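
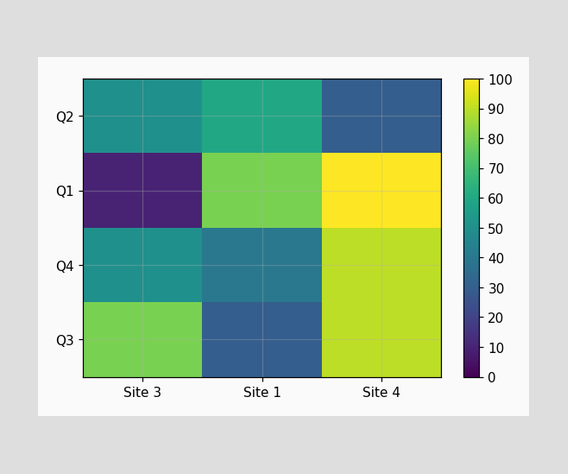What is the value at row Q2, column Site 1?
60

Matching cell (Q2, Site 1) against the colorbar gives 60.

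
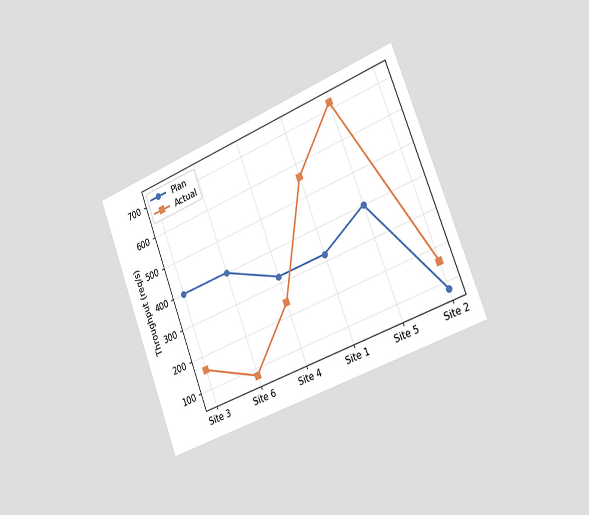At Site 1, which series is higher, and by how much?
Actual, by 240req/s

The chart is tilted about 21° counter-clockwise and viewed slightly from the right. At Site 1, Actual sits above the other line by 240req/s.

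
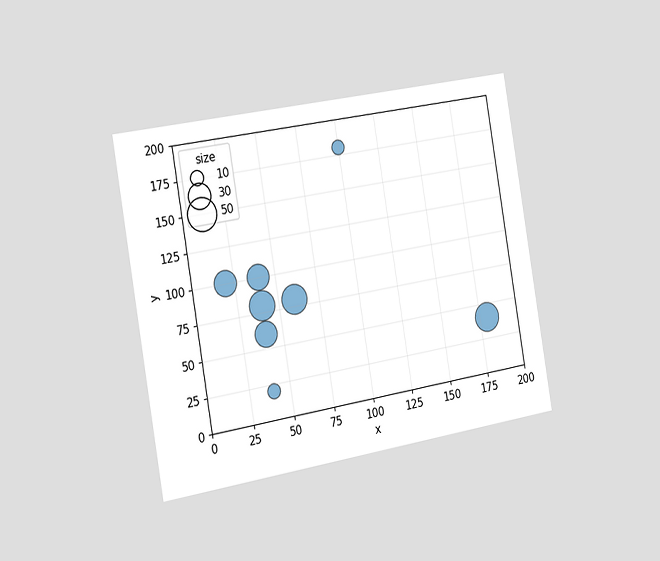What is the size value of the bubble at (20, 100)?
The chart is tilted about 10° counter-clockwise and viewed slightly from the left. Matching the bubble at (20, 100) against the size legend gives 30.

30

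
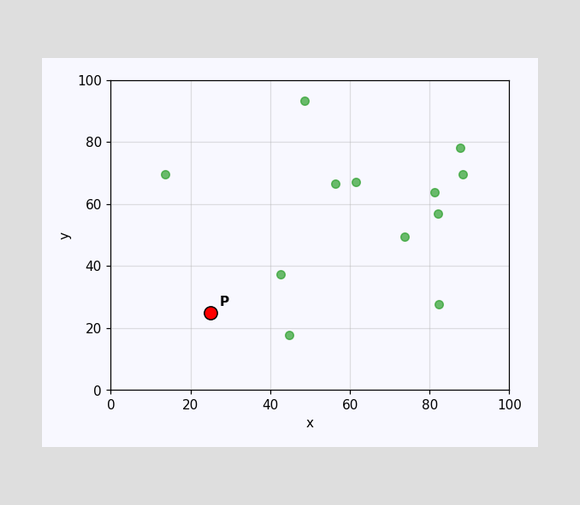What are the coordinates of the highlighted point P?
(25, 25)

Following the gridlines from P to each axis, P sits at (25, 25).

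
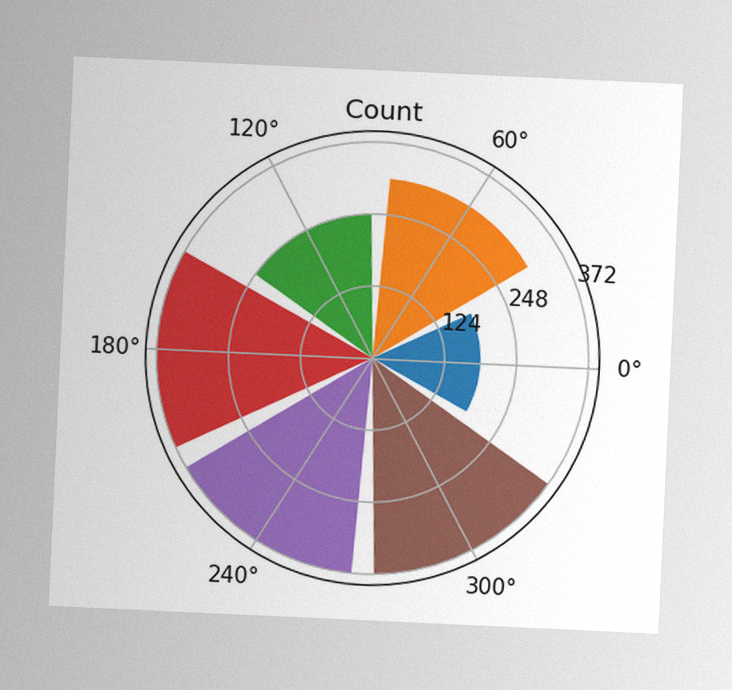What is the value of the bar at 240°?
372

The chart is tilted about 3° clockwise, with some photo noise. The bar at 240° reaches 372 on the radial axis.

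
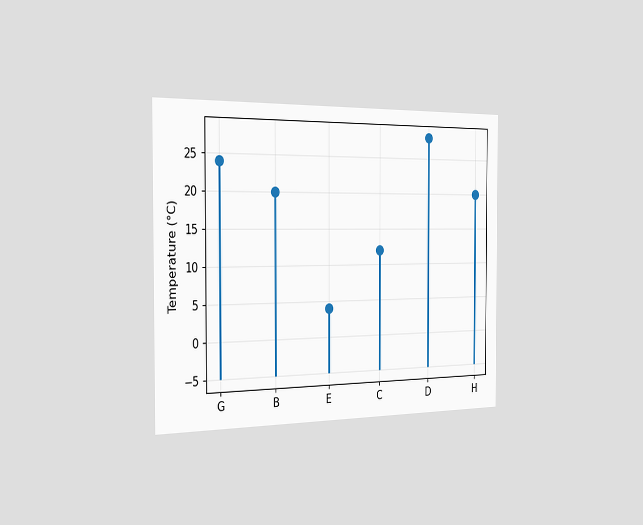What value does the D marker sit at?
The chart is viewed slightly from the left. The D marker sits at 28°C.

28°C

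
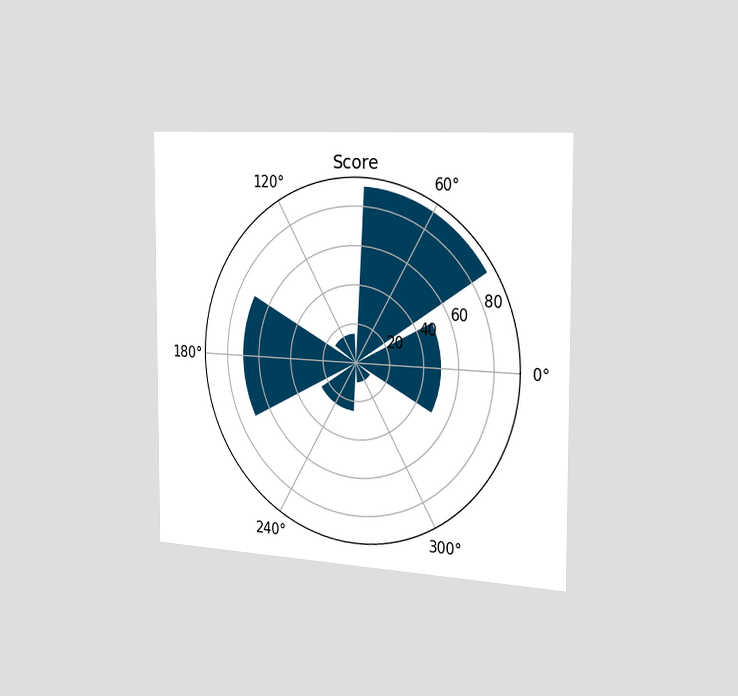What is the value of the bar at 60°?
90

The chart is viewed slightly from the right. The bar at 60° reaches 90 on the radial axis.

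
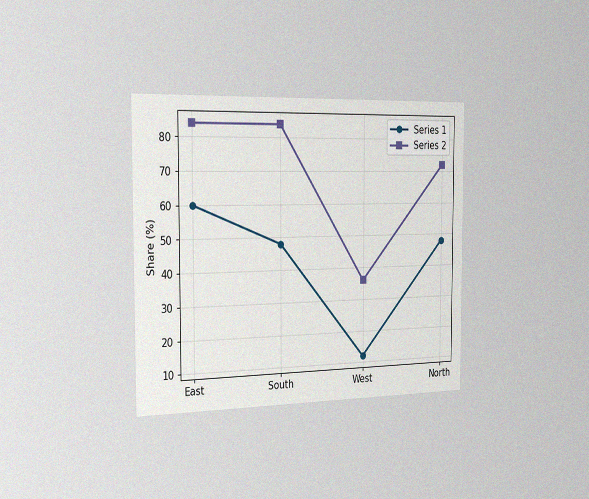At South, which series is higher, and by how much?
Series 2, by 36%

The chart is viewed slightly from the left, with some photo noise. At South, Series 2 sits above the other line by 36%.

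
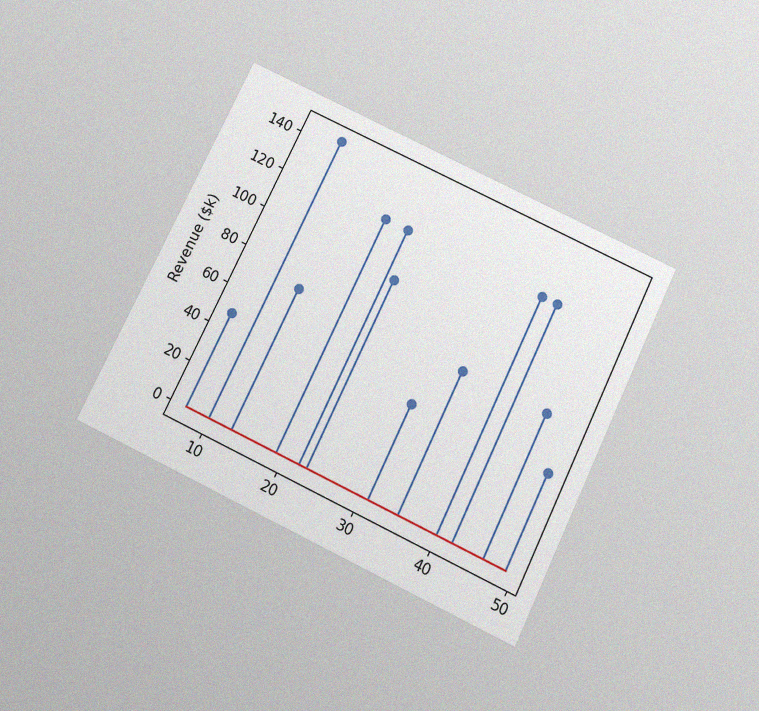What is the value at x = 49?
The chart is tilted about 26° clockwise and viewed slightly from below, with some photo noise. The stem at x=49 reaches $48k.

$48k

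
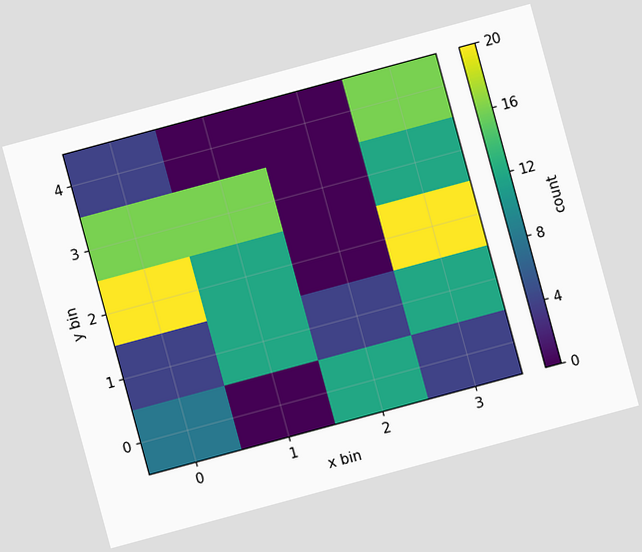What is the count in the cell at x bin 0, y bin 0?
The chart is tilted about 15° counter-clockwise. Matching the cell (0, 0) against the colorbar gives 8.

8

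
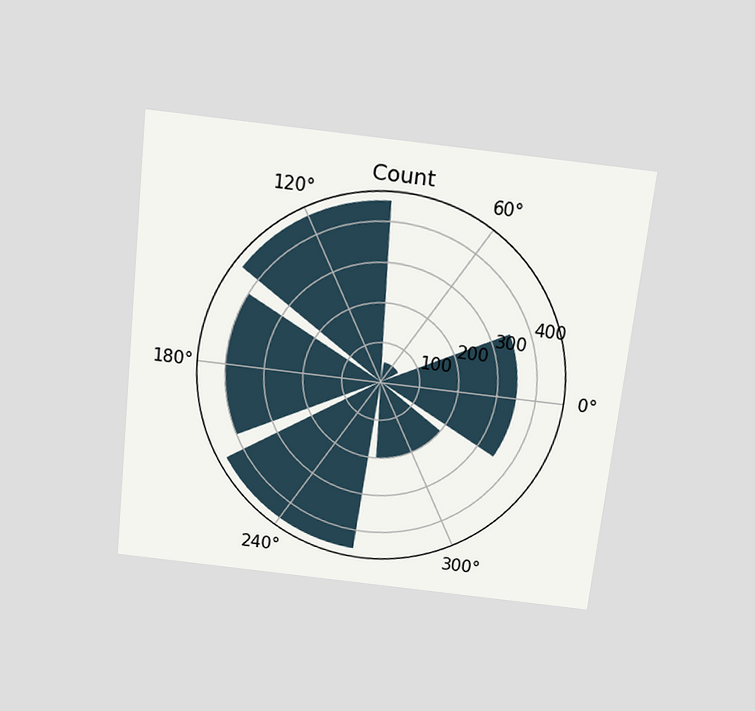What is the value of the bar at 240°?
The chart is tilted about 6° clockwise and viewed slightly from above. The bar at 240° reaches 450 on the radial axis.

450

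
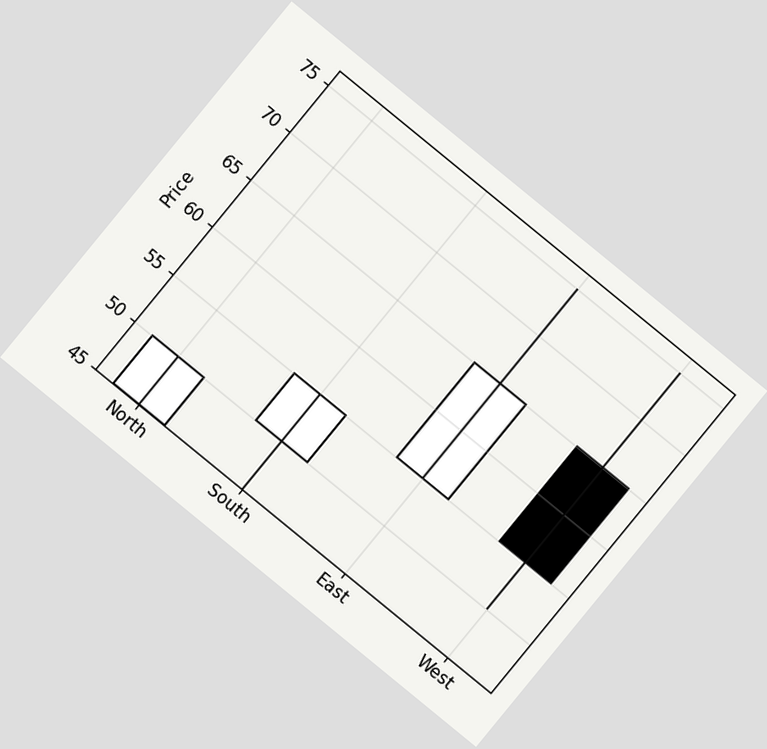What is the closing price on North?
50

The chart is tilted about 39° clockwise. The North candle closes at 50.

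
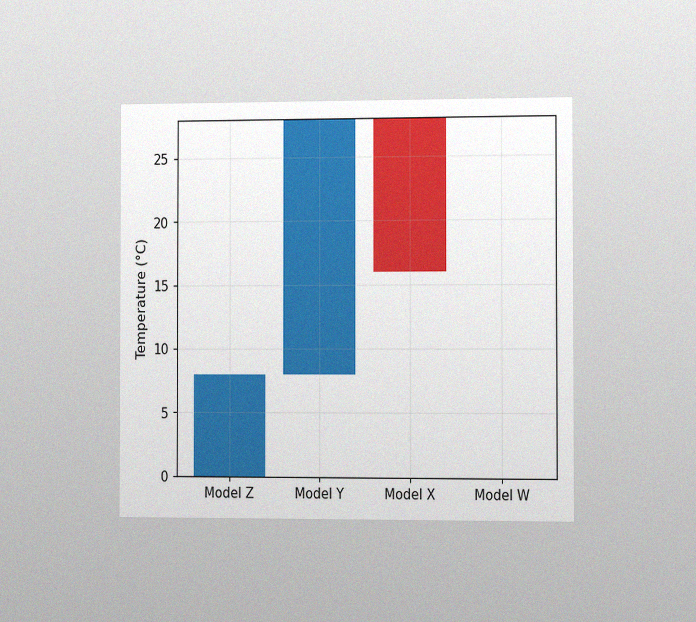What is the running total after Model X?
The chart is viewed slightly from the right, with some photo noise. After Model X the running total reaches 16°C.

16°C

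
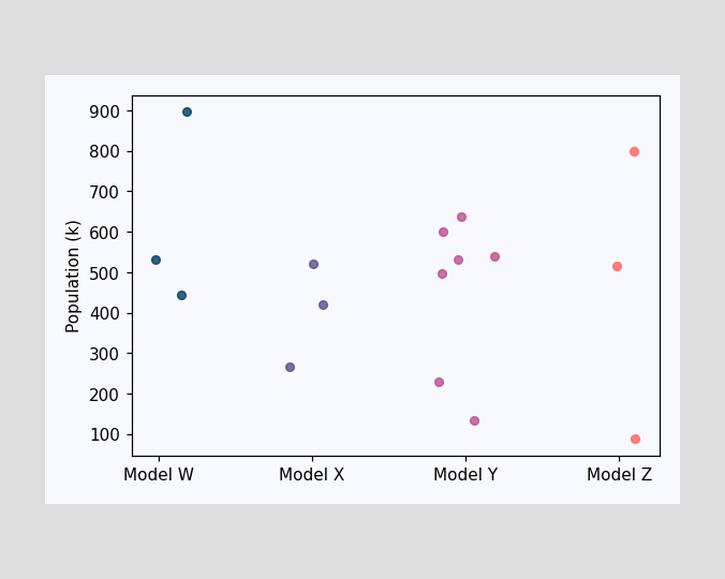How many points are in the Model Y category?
Counting the markers in the Model Y column gives 7.

7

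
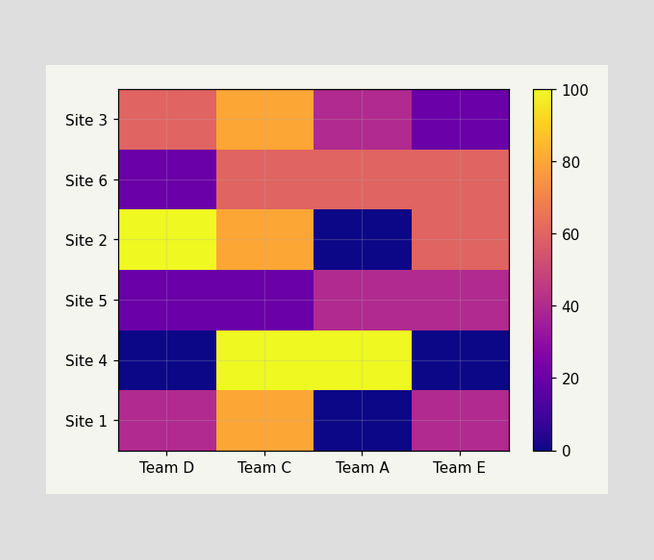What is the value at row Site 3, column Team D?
Matching cell (Site 3, Team D) against the colorbar gives 60.

60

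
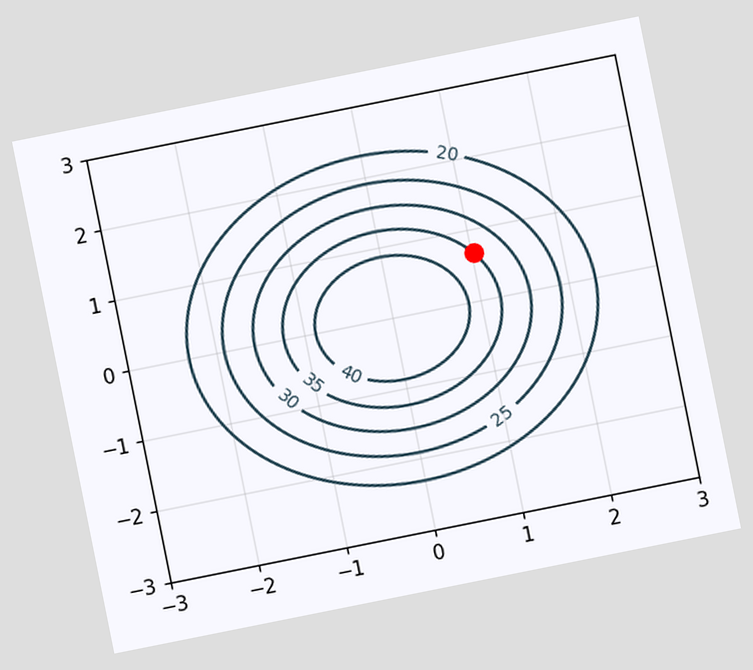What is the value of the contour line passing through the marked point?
The chart is tilted about 11° counter-clockwise. The marked point sits on the contour labelled 35.

35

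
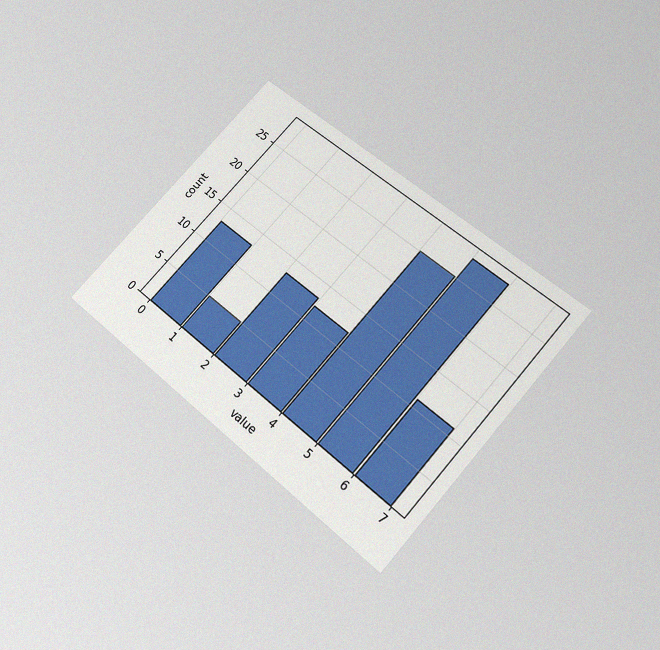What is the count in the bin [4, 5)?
The chart is tilted about 41° clockwise and viewed slightly from below, with some photo noise. The [4, 5) bin has height 25.

25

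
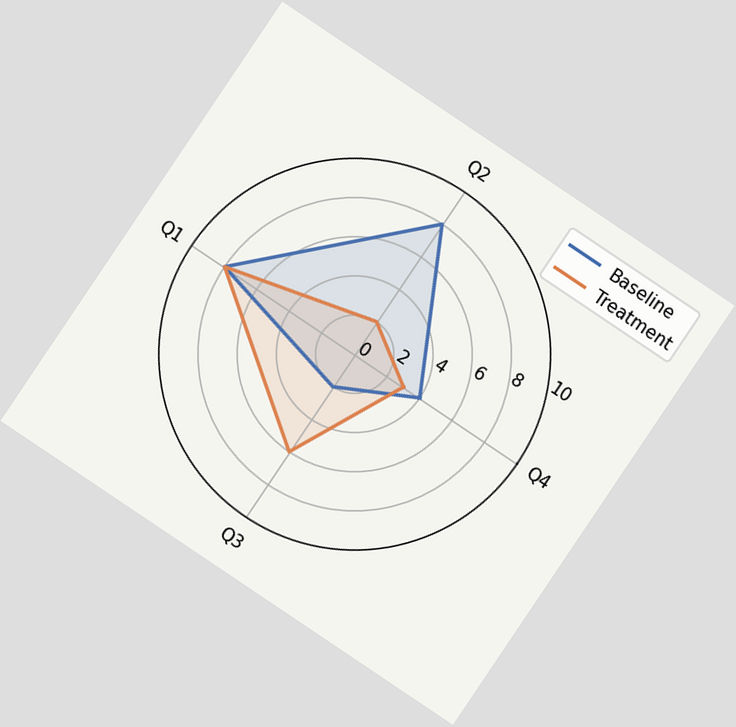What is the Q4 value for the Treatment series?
The chart is tilted about 34° clockwise. On the Q4 axis, Treatment reaches 3.

3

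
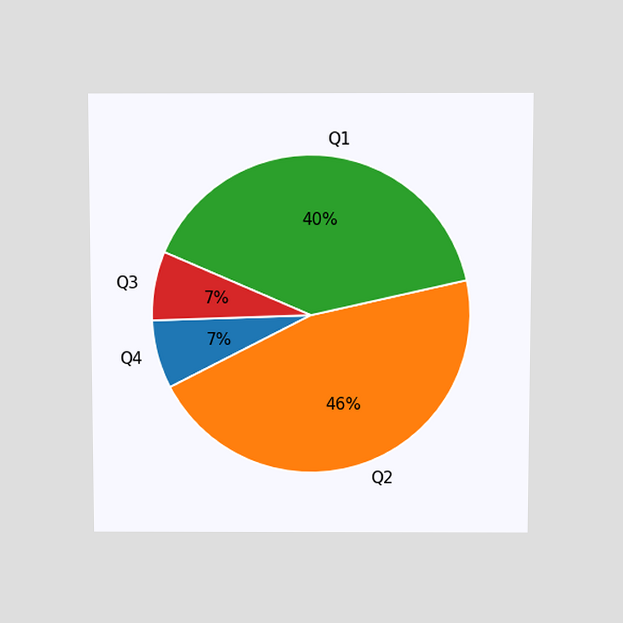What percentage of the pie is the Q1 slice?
The chart is viewed at a slight angle. The Q1 slice takes up 40% of the pie.

40%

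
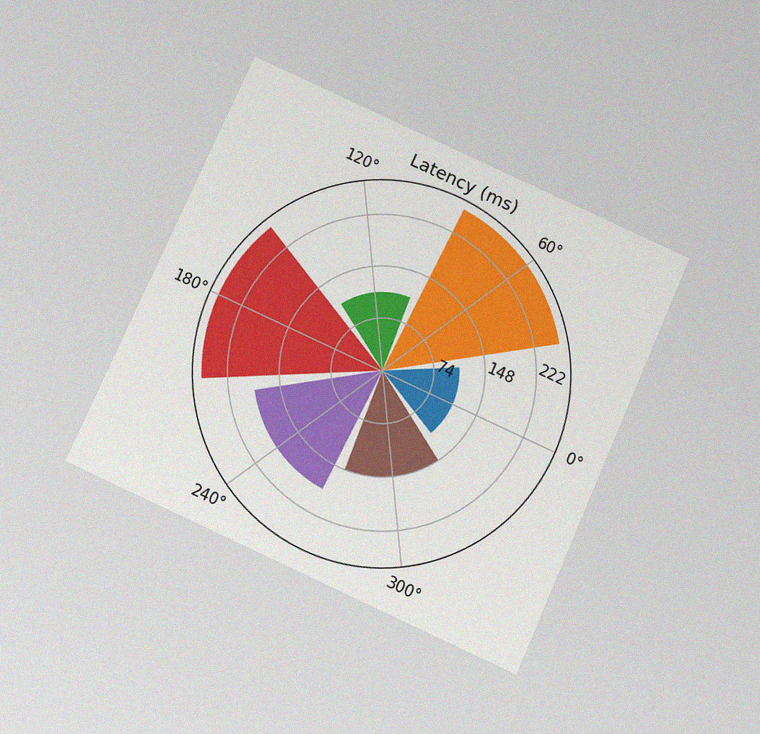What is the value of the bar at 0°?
111ms

The chart is tilted about 24° clockwise and viewed slightly from below, with some photo noise. The bar at 0° reaches 111ms on the radial axis.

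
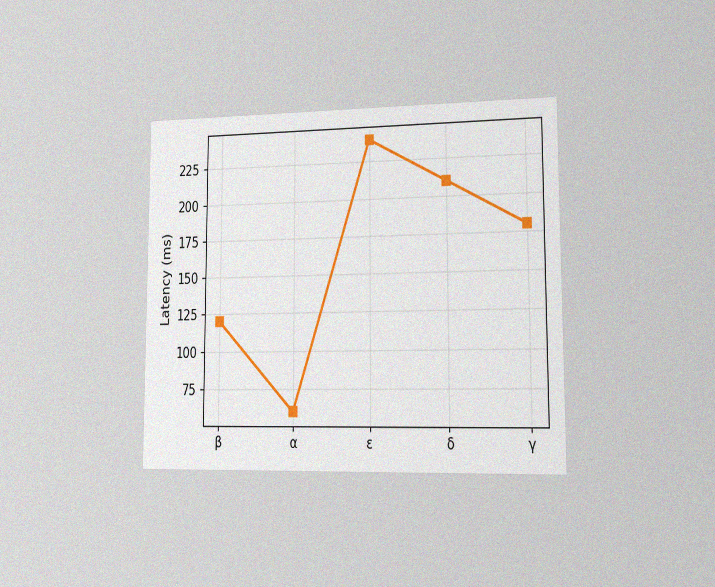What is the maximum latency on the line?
240ms

The chart is viewed slightly from the right, with some photo noise. The highest point is at ε, and reading across to the y-axis gives 240ms.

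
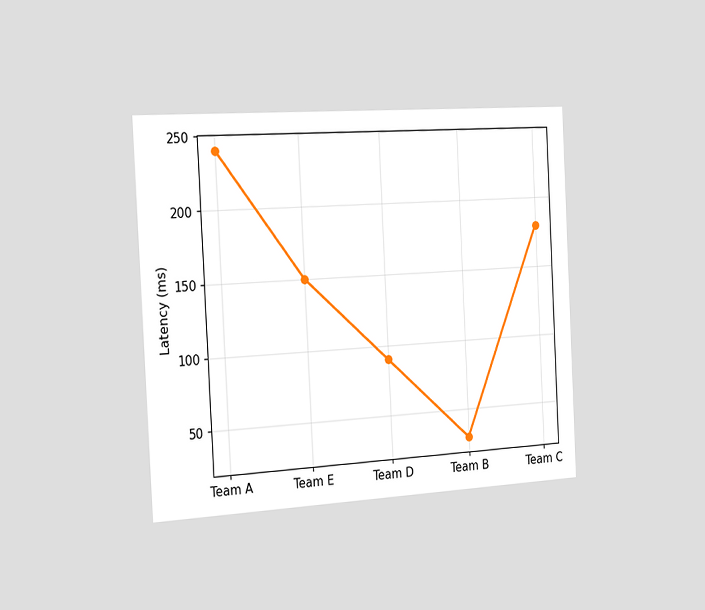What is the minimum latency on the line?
30ms

The chart is tilted about 3° counter-clockwise and viewed slightly from the left. The lowest point is at Team B, and reading across to the y-axis gives 30ms.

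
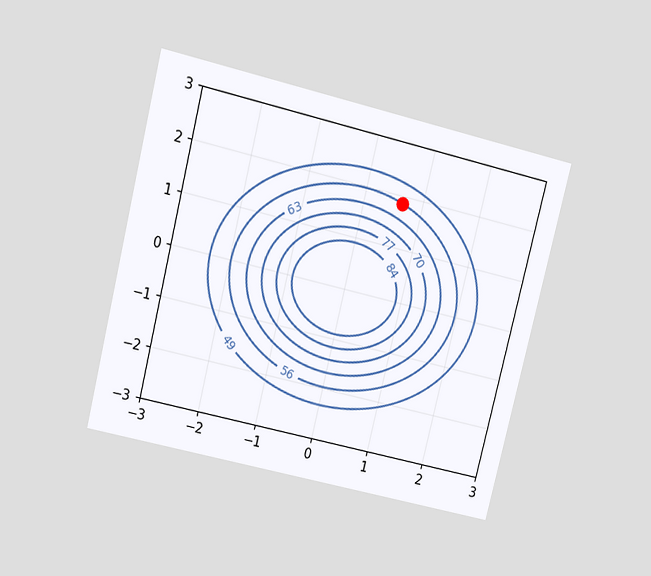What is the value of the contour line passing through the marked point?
The chart is tilted about 14° clockwise and viewed slightly from above. The marked point sits on the contour labelled 56.

56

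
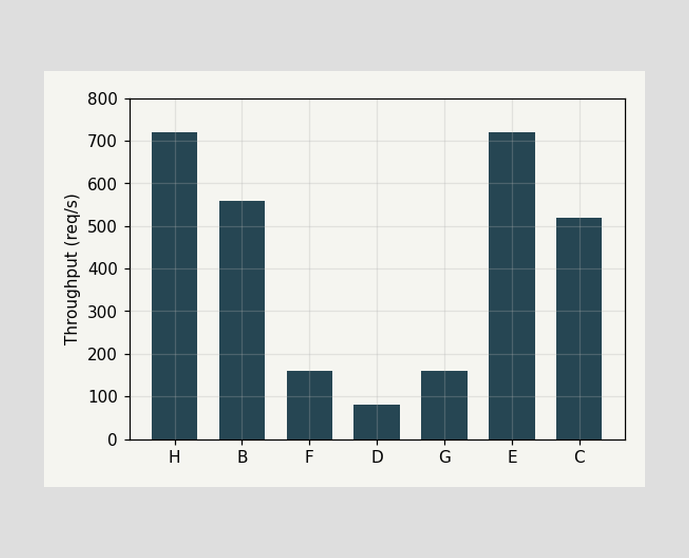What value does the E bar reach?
720req/s

Reading along the chart's y-axis, the E bar reaches 720req/s.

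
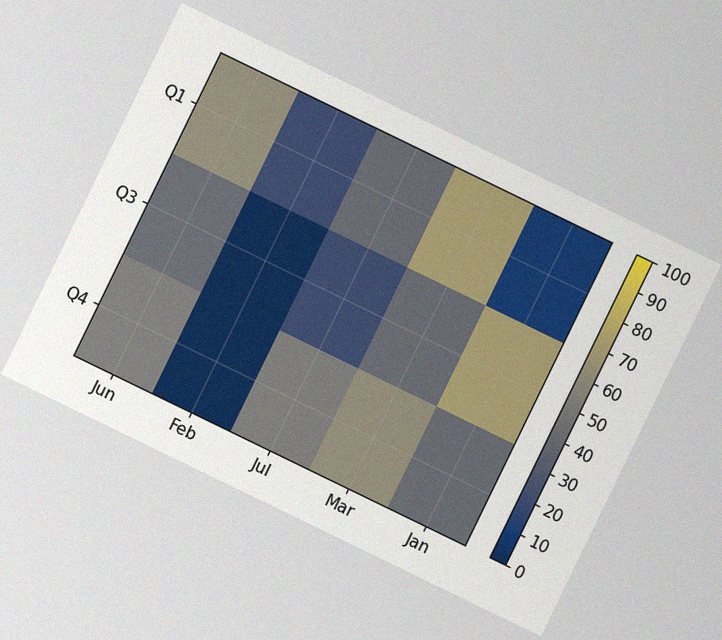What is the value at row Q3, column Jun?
40

The chart is tilted about 26° clockwise, with some photo noise. Matching cell (Q3, Jun) against the colorbar gives 40.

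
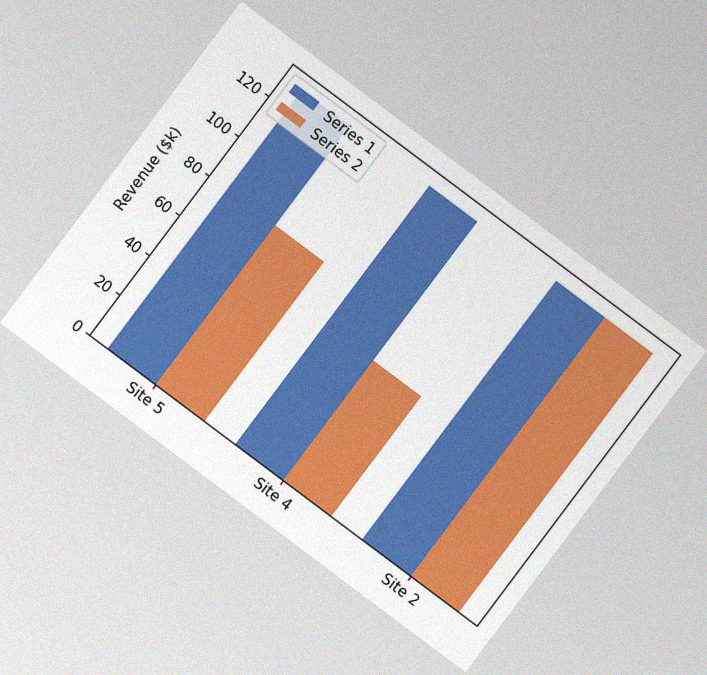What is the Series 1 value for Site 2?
$130k

The chart is tilted about 37° clockwise, with some photo noise. The Series 1 bar at Site 2 reaches $130k on the y-axis.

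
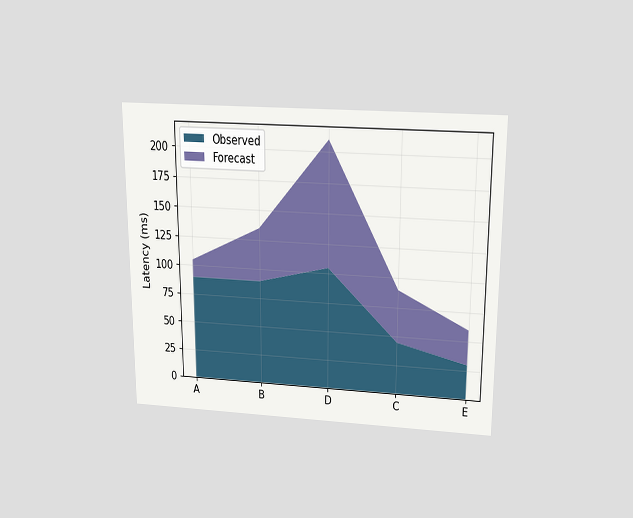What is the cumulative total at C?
90ms

The chart is viewed slightly from above. The stacked total at C reaches 90ms.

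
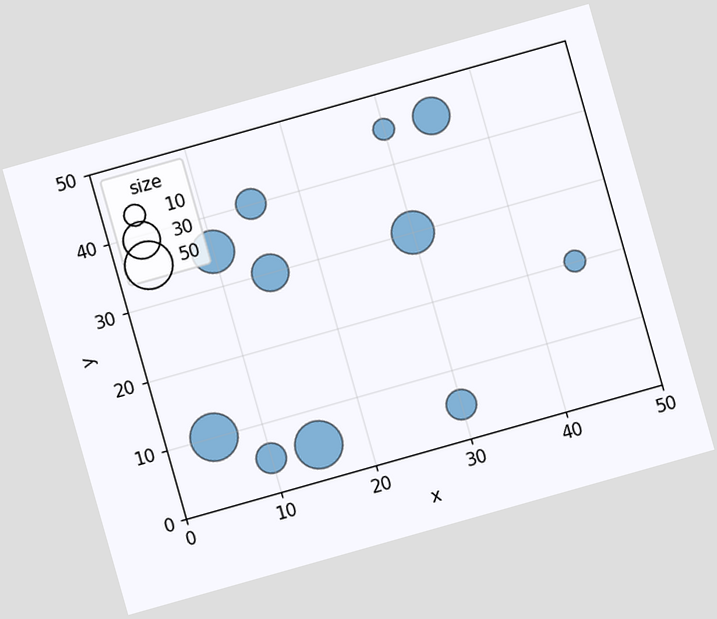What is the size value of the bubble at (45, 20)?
The chart is tilted about 16° counter-clockwise. Matching the bubble at (45, 20) against the size legend gives 10.

10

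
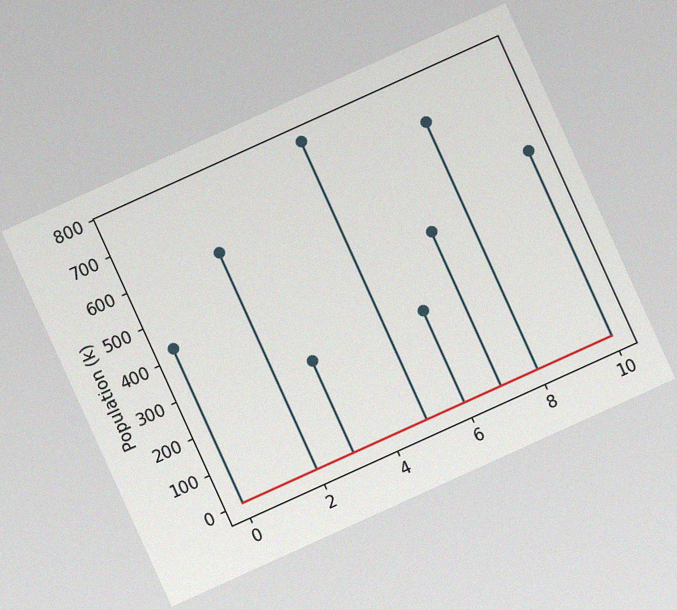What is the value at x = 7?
425k

The chart is tilted about 24° counter-clockwise, with some photo noise. The stem at x=7 reaches 425k.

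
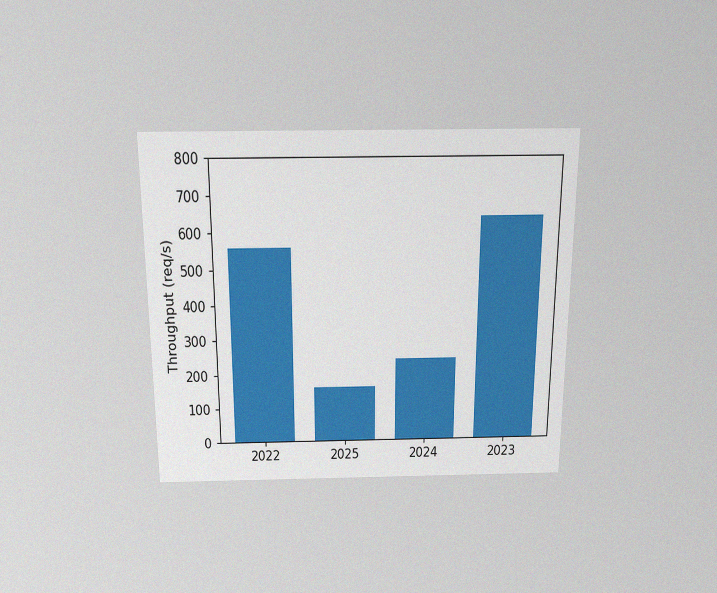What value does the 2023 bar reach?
The chart is viewed slightly from above, with some photo noise. Reading along the chart's y-axis, the 2023 bar reaches 640req/s.

640req/s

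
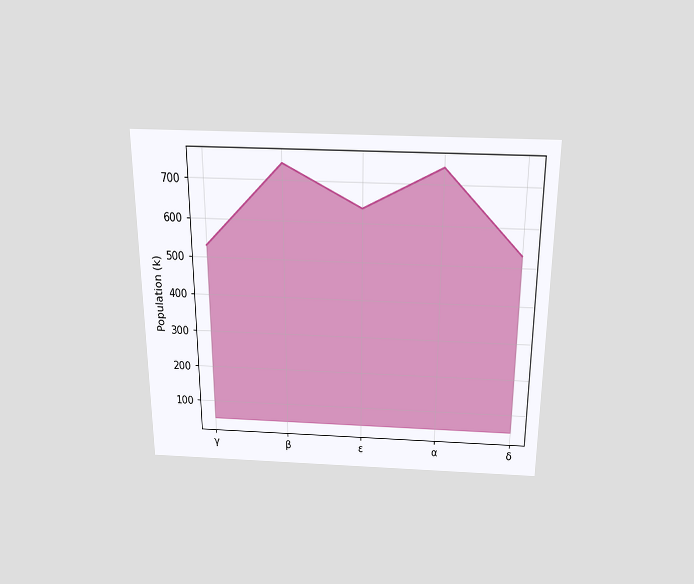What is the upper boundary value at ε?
636k

The chart is viewed slightly from above. At ε the upper boundary is at 636k.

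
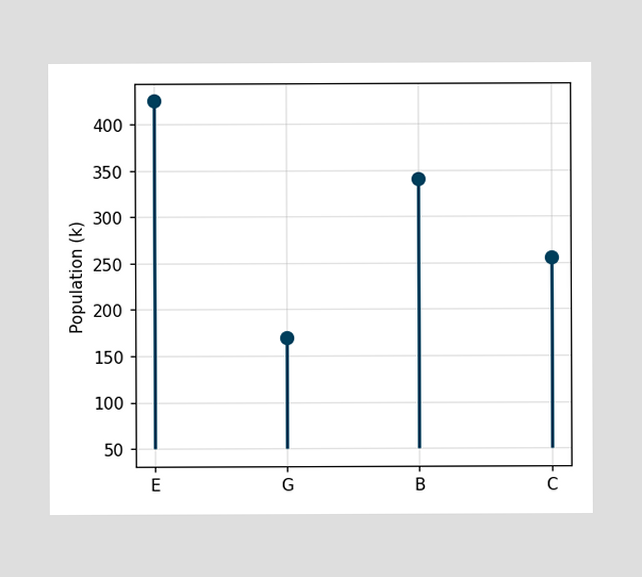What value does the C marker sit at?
255k

The C marker sits at 255k.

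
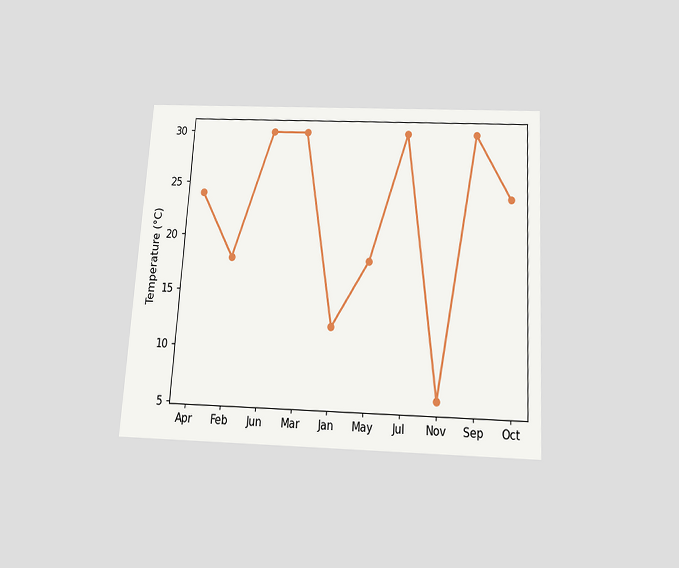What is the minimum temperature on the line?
The chart is tilted about 3° clockwise and viewed slightly from below. The lowest point is at Nov, and reading across to the y-axis gives 6°C.

6°C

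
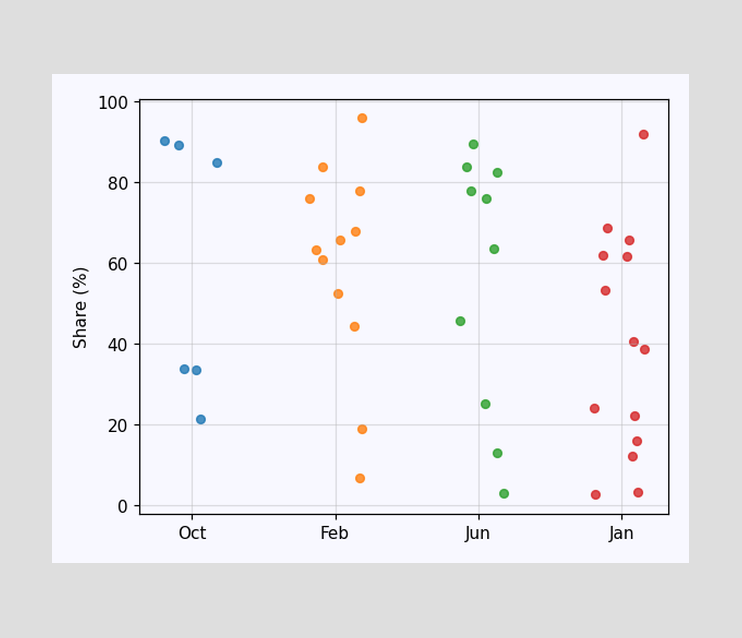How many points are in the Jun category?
10

Counting the markers in the Jun column gives 10.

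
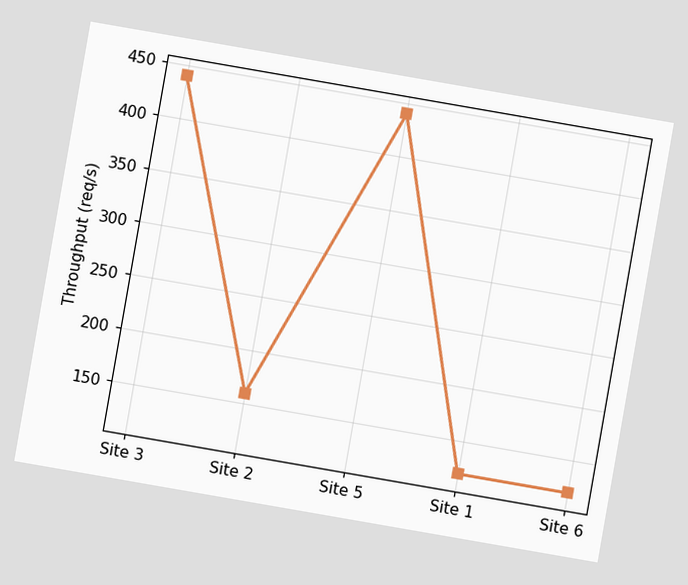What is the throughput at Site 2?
160req/s

The chart is tilted about 10° clockwise. At Site 2, the line is at 160req/s.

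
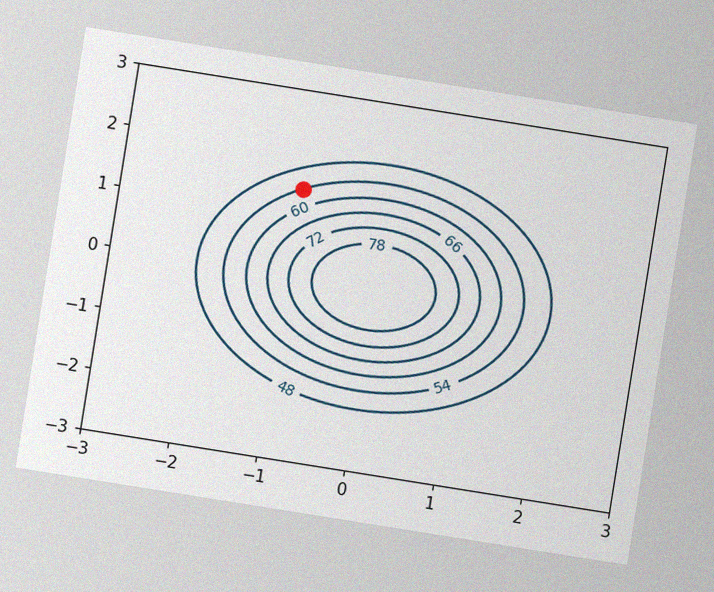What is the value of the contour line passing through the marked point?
The chart is tilted about 9° clockwise, with some photo noise. The marked point sits on the contour labelled 54.

54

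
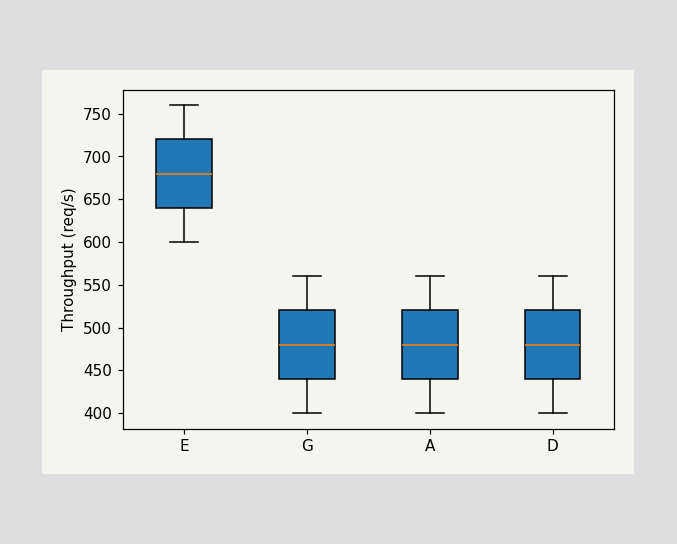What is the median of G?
480req/s

The median line in the G box sits at 480req/s.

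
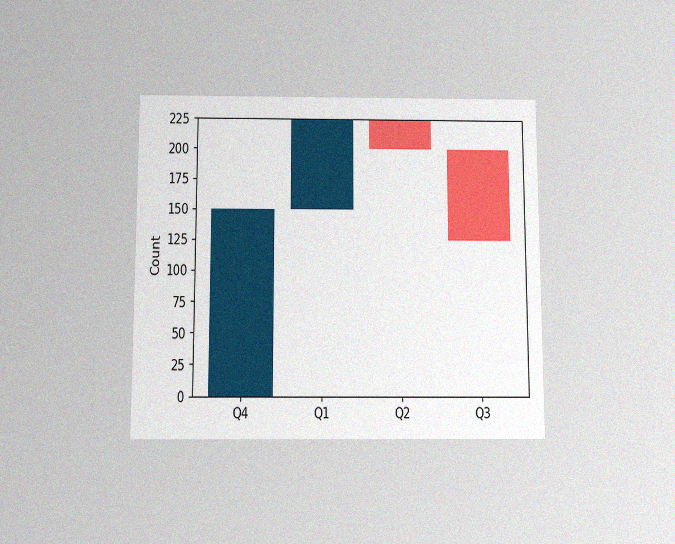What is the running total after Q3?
The chart is viewed slightly from below, with some photo noise. After Q3 the running total reaches 125.

125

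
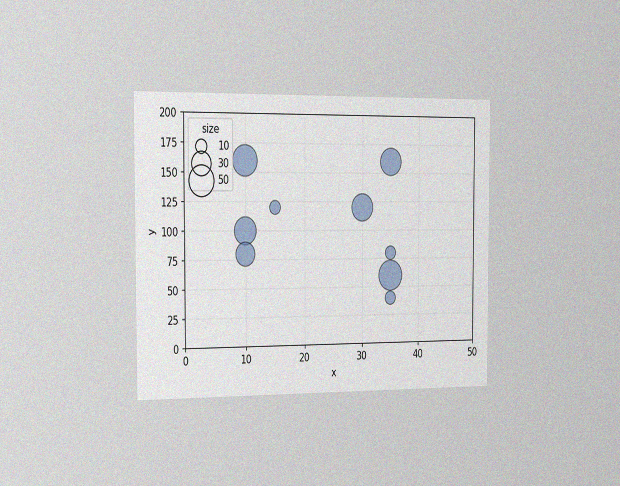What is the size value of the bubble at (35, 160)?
The chart is viewed slightly from the left, with some photo noise. Matching the bubble at (35, 160) against the size legend gives 40.

40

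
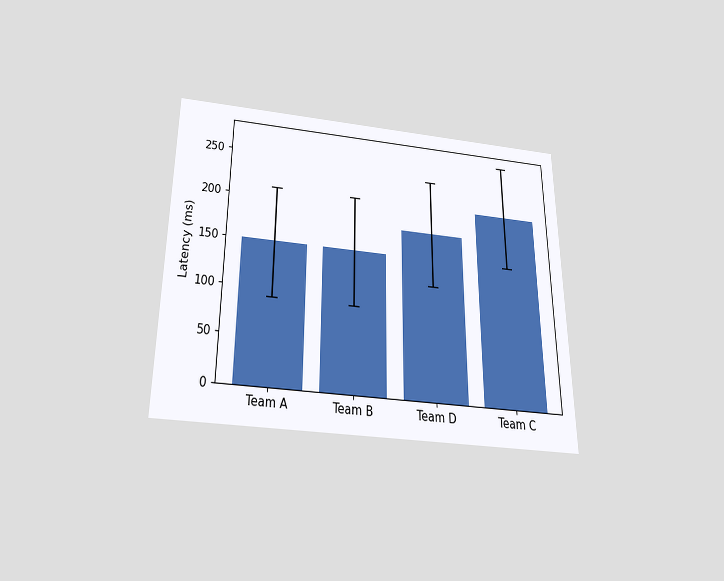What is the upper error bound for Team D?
The chart is viewed slightly from below. The Team D bar's upper whisker reaches 240ms.

240ms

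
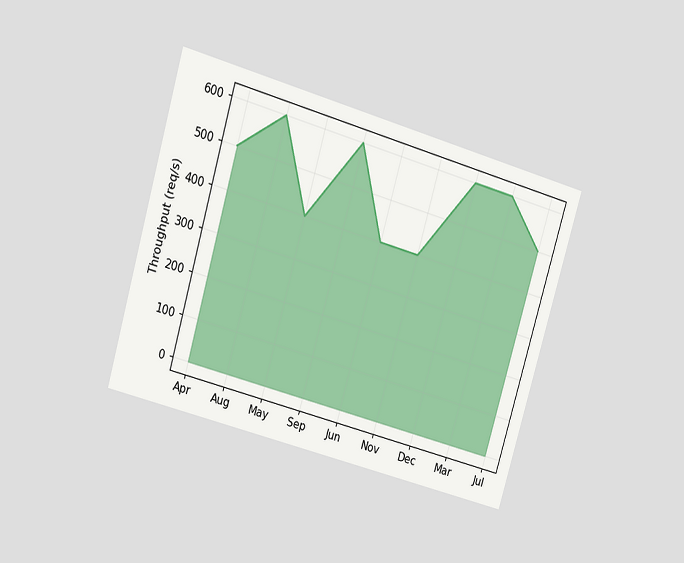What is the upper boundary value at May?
400req/s

The chart is tilted about 16° clockwise and viewed at a slight angle. At May the upper boundary is at 400req/s.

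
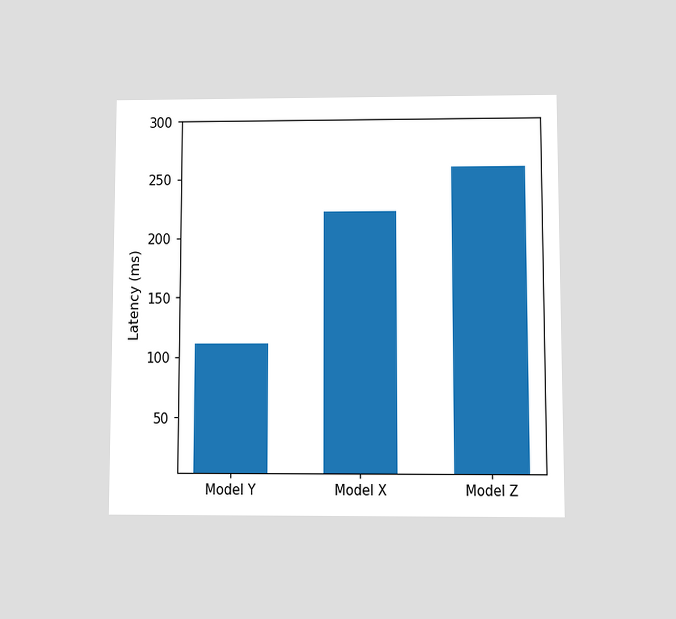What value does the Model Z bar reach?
The chart is viewed at a slight angle. Reading along the chart's y-axis, the Model Z bar reaches 259ms.

259ms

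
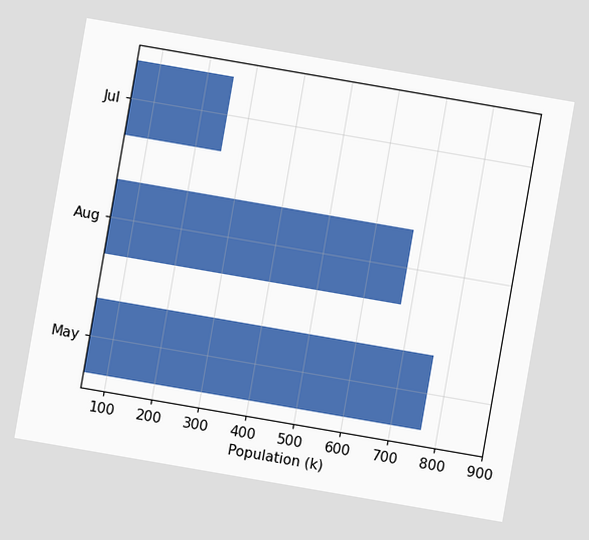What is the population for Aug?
The chart is tilted about 10° clockwise. Reading along the chart's x-axis, the Aug bar reaches 680k.

680k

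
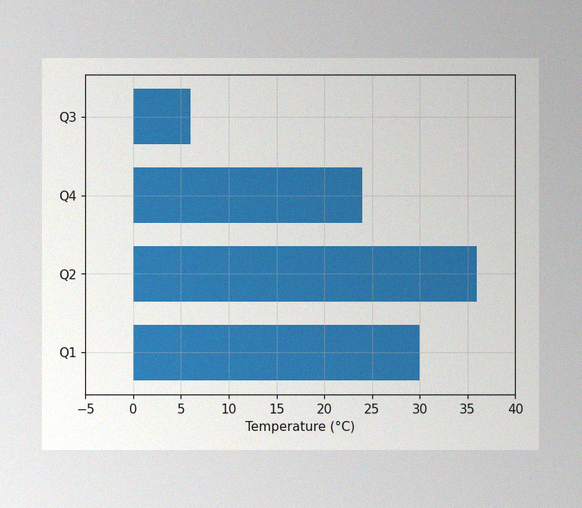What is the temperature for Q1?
30°C

The image has some photo noise and uneven lighting. Reading along the chart's x-axis, the Q1 bar reaches 30°C.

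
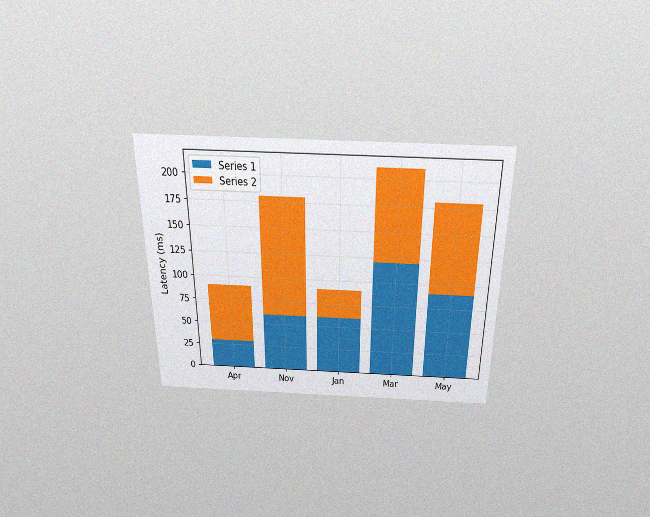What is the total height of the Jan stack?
90ms

The chart is viewed slightly from above, with some photo noise. The Jan stack's top reaches 90ms on the y-axis.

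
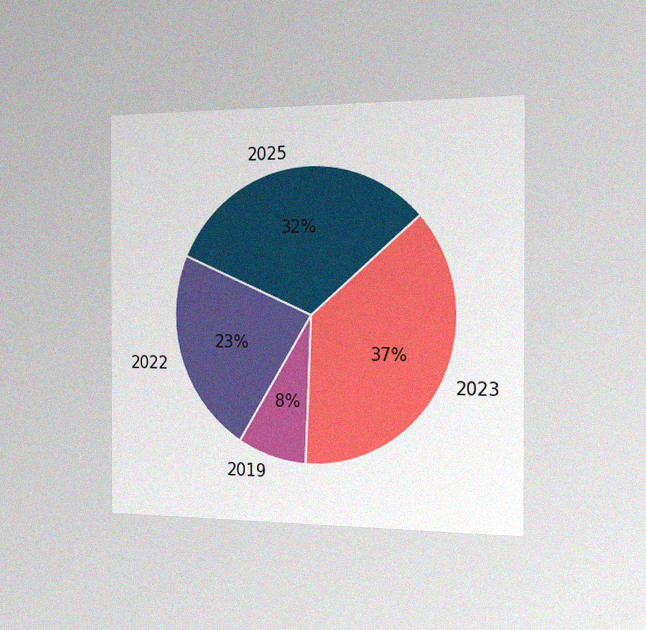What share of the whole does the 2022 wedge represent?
The chart is viewed slightly from the right, with some photo noise. The 2022 slice takes up 23% of the pie.

23%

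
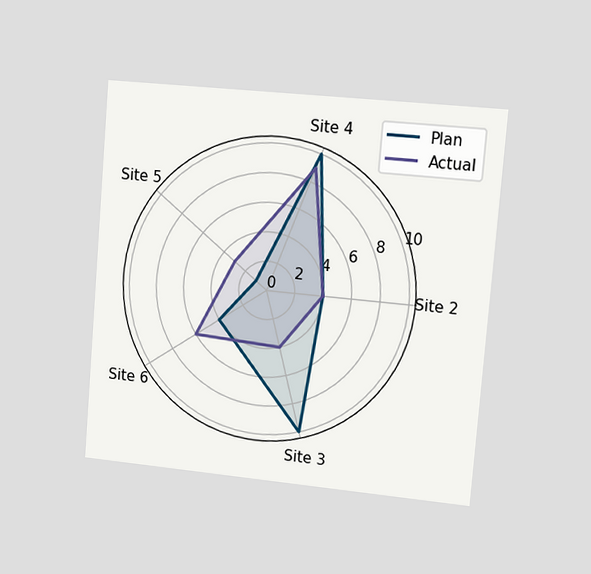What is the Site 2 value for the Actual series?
4

The chart is tilted about 5° clockwise and viewed slightly from the right. On the Site 2 axis, Actual reaches 4.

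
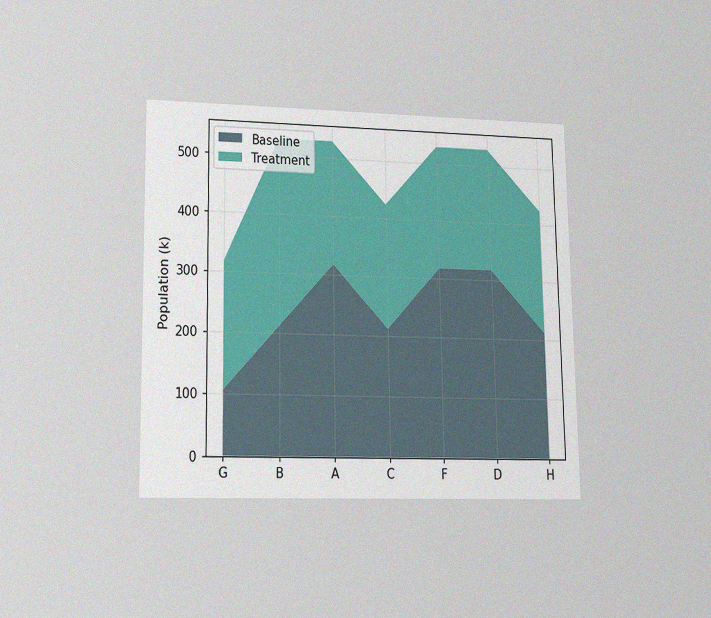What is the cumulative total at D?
530k

The chart is viewed at a slight angle, with some photo noise. The stacked total at D reaches 530k.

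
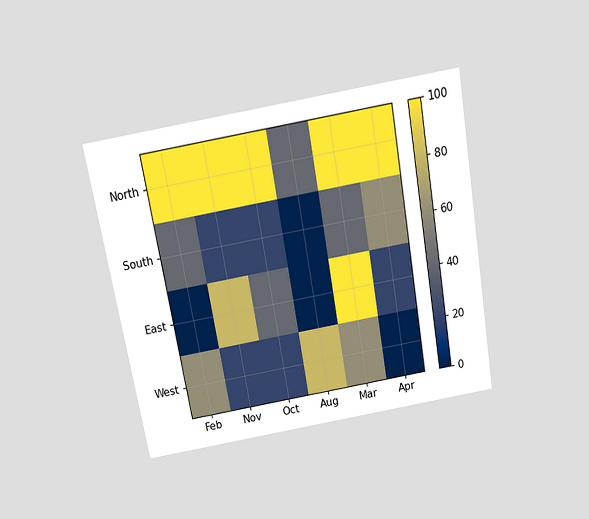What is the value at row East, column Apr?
20

The chart is tilted about 10° counter-clockwise and viewed slightly from above. Matching cell (East, Apr) against the colorbar gives 20.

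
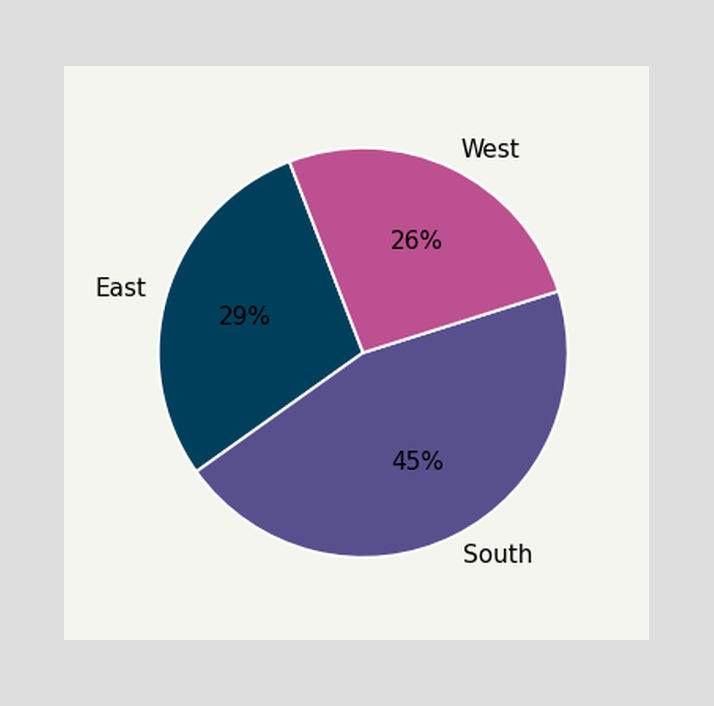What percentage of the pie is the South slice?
45%

The South slice takes up 45% of the pie.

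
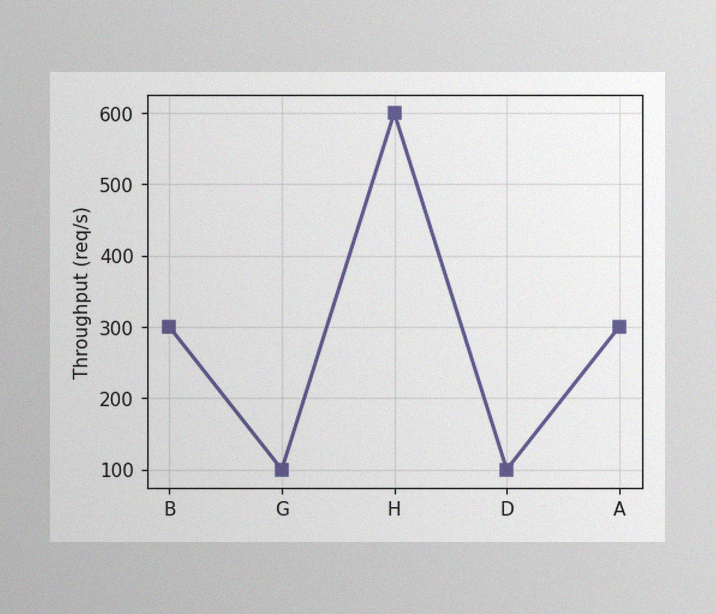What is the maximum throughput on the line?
600req/s

The image has some photo noise and uneven lighting. The highest point is at H, and reading across to the y-axis gives 600req/s.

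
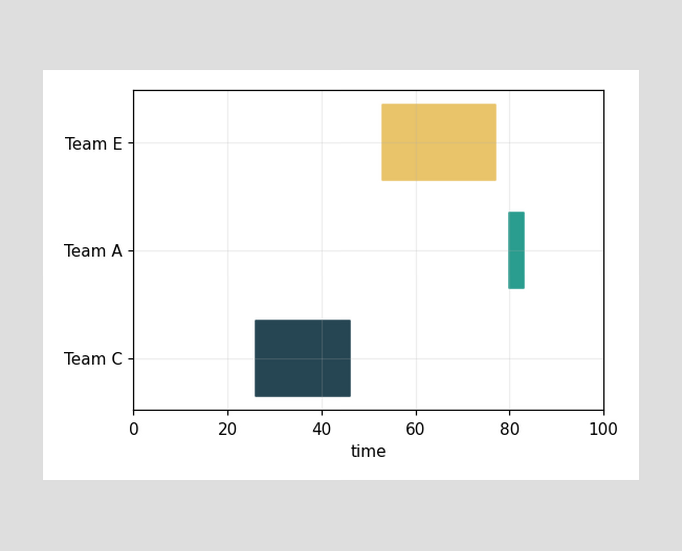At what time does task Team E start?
The Team E bar begins at t=53.

53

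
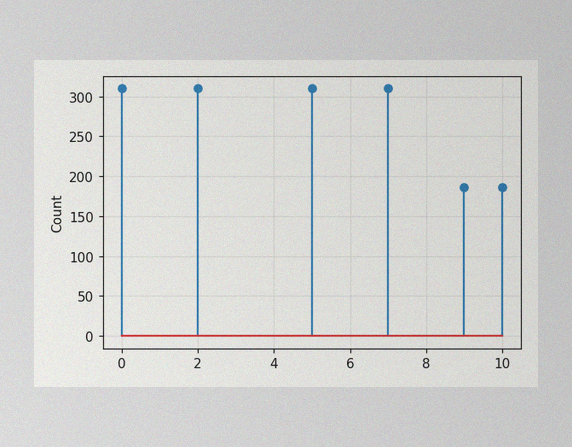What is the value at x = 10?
The image has some photo noise and uneven lighting. The stem at x=10 reaches 186.

186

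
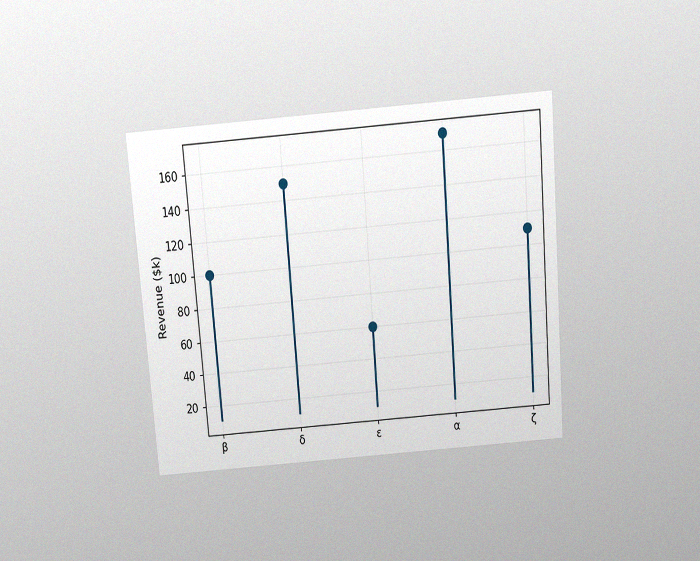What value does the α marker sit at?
$170k

The chart is tilted about 5° counter-clockwise and viewed slightly from above, with some photo noise. The α marker sits at $170k.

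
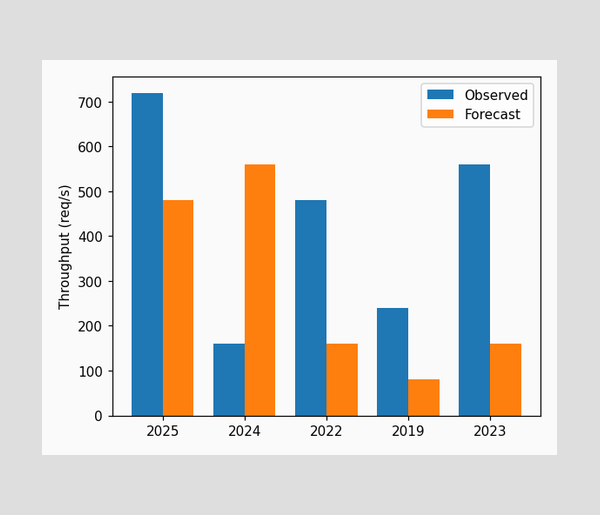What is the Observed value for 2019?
240req/s

The Observed bar at 2019 reaches 240req/s on the y-axis.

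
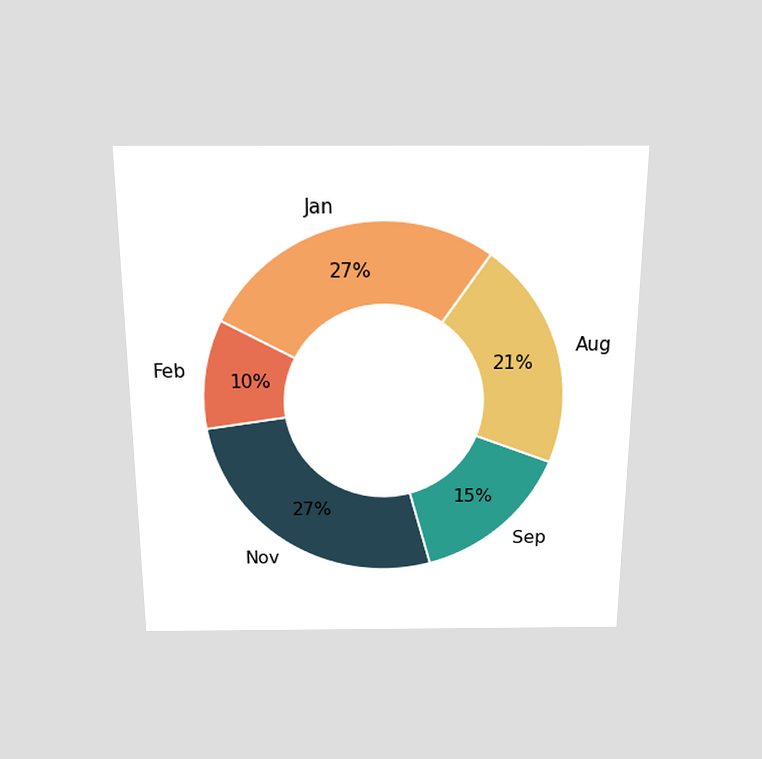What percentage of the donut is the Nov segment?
The chart is viewed slightly from above. The Nov segment takes up 27% of the ring.

27%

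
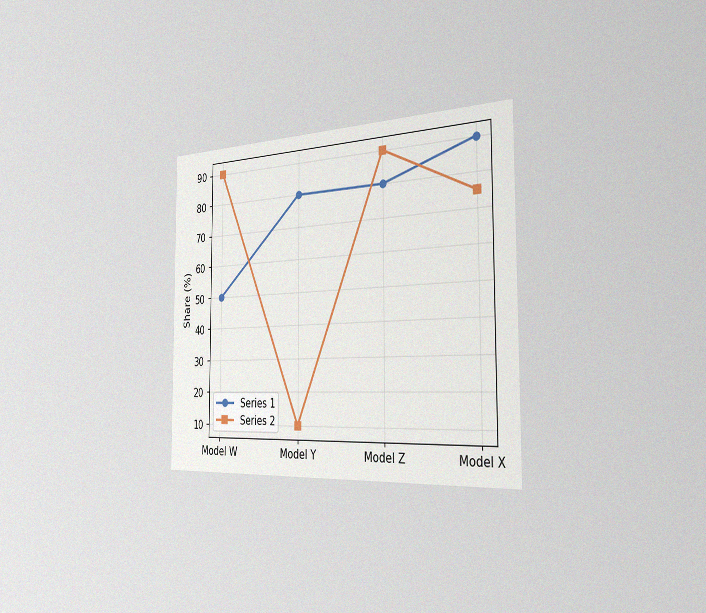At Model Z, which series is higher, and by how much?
The chart is viewed slightly from the right, with some photo noise. At Model Z, Series 2 sits above the other line by 10%.

Series 2, by 10%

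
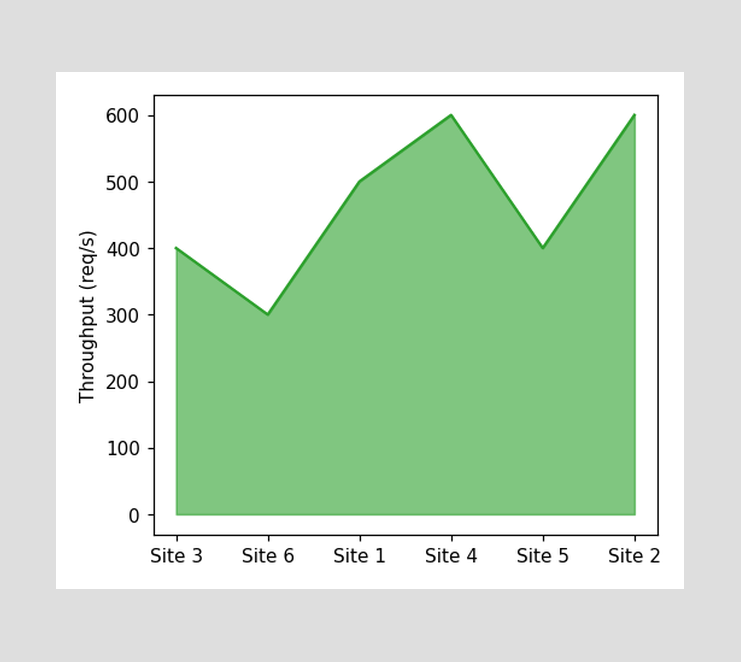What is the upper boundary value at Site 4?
At Site 4 the upper boundary is at 600req/s.

600req/s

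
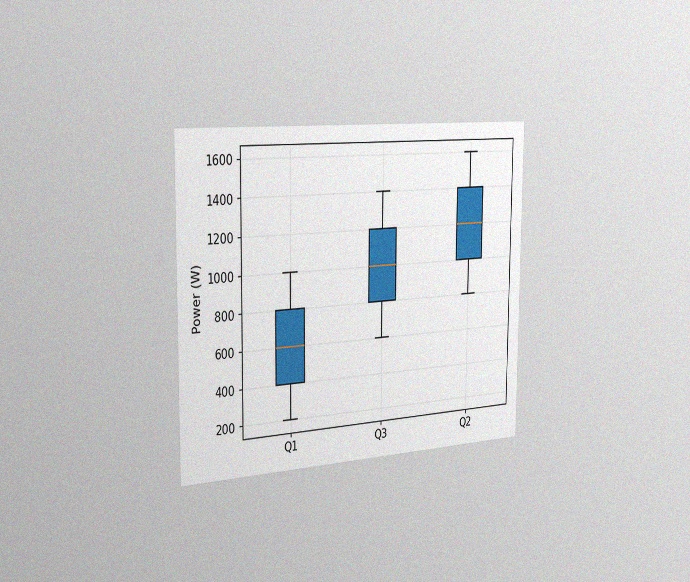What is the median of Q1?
The chart is viewed slightly from the left, with some photo noise. The median line in the Q1 box sits at 600W.

600W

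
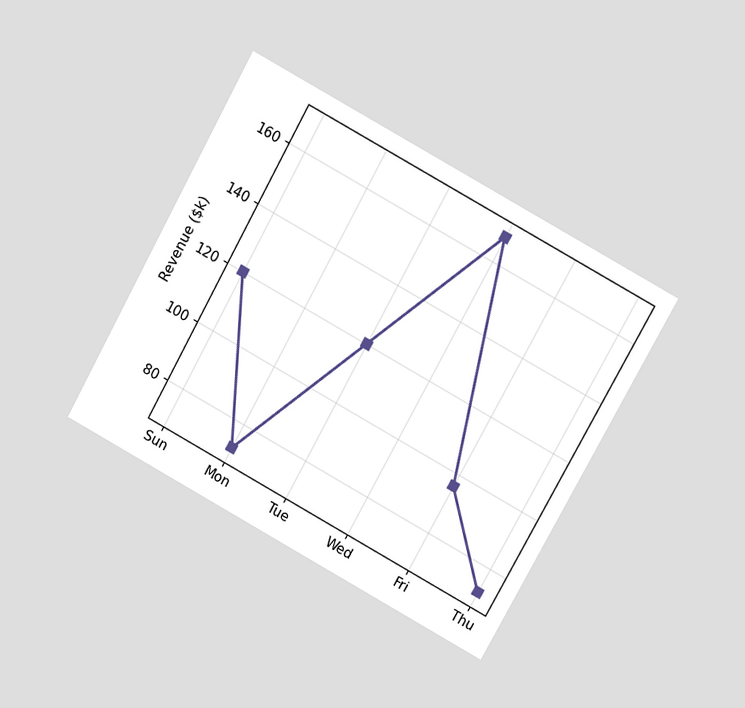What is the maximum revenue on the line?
The chart is tilted about 29° clockwise and viewed at a slight angle. The highest point is at Wed, and reading across to the y-axis gives $168k.

$168k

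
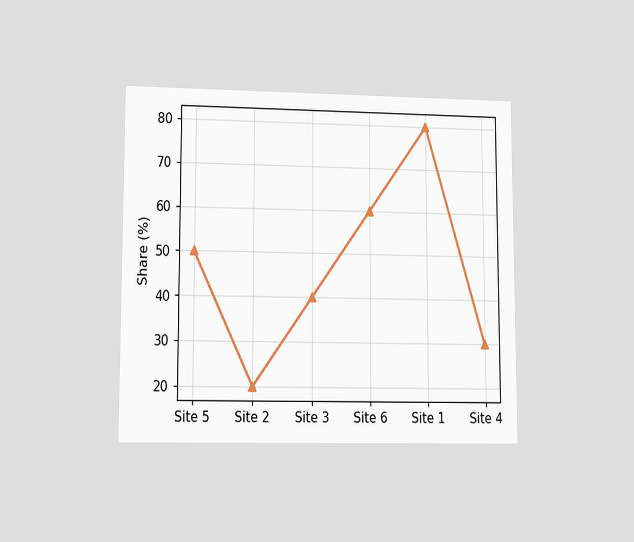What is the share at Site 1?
The chart is viewed at a slight angle. At Site 1, the line is at 80%.

80%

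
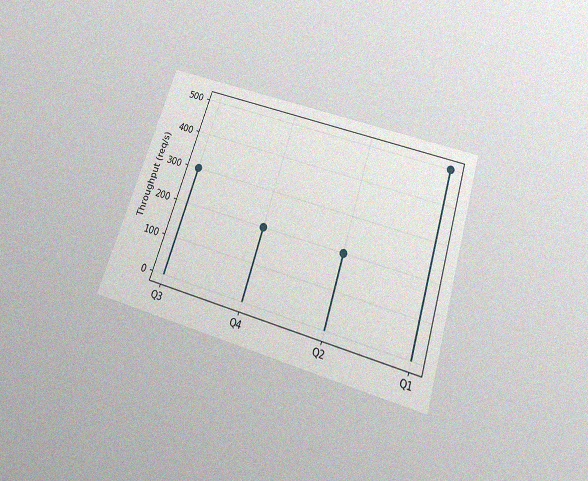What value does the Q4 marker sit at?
200req/s

The chart is tilted about 18° clockwise and viewed slightly from below, with some photo noise. The Q4 marker sits at 200req/s.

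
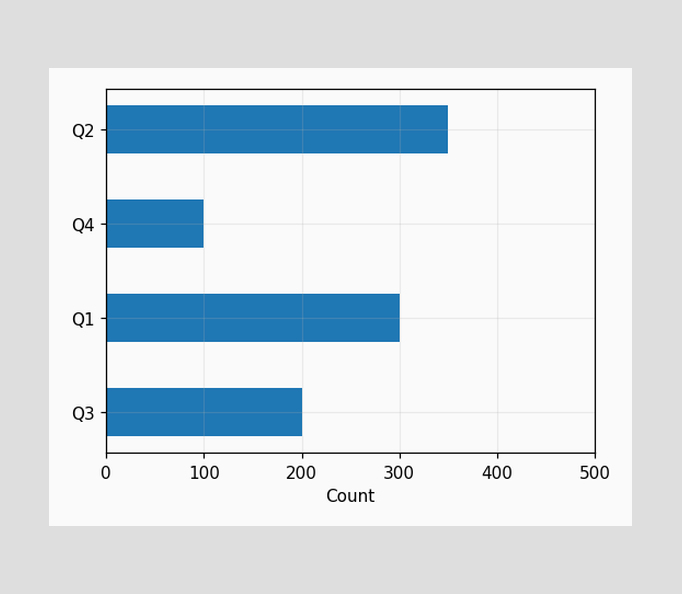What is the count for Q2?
350

Reading along the chart's x-axis, the Q2 bar reaches 350.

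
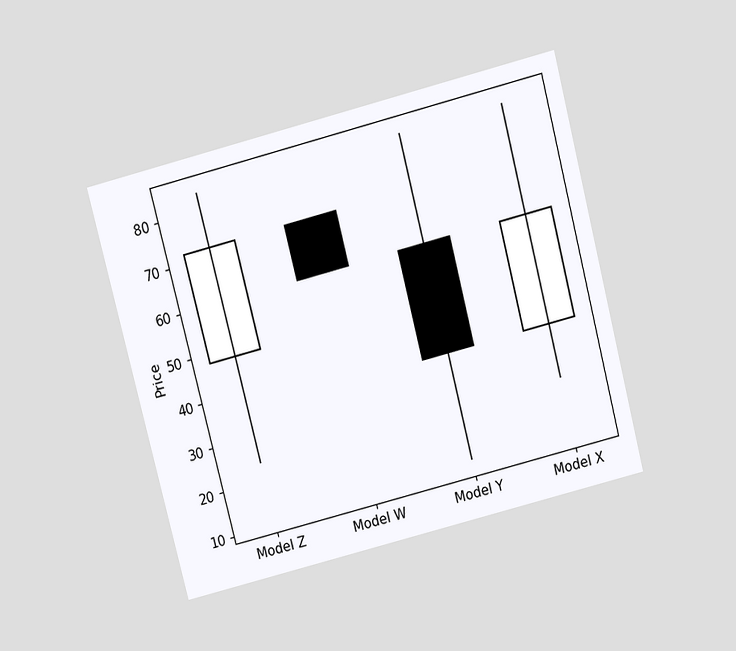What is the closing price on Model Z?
72

The chart is tilted about 14° counter-clockwise and viewed slightly from above. The Model Z candle closes at 72.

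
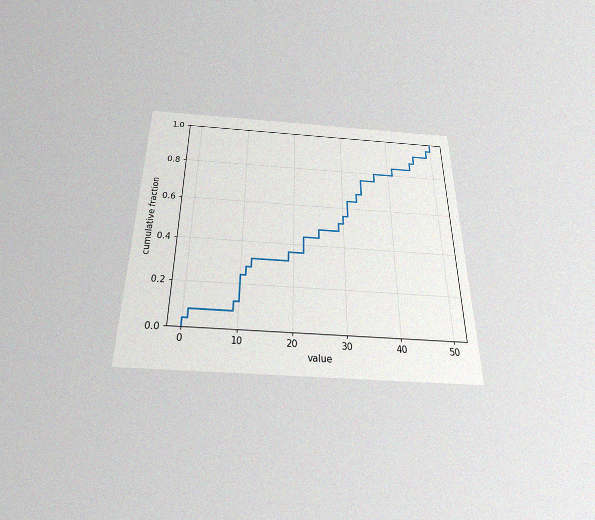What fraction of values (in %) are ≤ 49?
The chart is viewed slightly from below, with some photo noise. At x=49 the ECDF step is at 96%.

96%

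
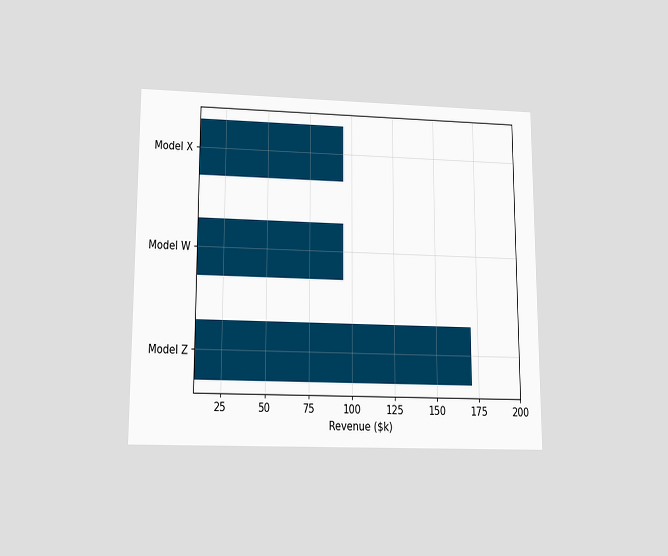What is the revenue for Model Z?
The chart is viewed slightly from below. Reading along the chart's x-axis, the Model Z bar reaches $171k.

$171k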